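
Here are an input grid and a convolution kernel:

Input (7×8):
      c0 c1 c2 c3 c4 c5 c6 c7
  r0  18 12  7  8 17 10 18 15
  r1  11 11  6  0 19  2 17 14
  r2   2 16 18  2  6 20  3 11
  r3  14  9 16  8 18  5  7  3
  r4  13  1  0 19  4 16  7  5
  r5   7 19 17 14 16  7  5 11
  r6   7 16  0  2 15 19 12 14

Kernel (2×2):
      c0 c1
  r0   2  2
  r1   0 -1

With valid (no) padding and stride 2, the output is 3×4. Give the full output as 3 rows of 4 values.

49 30 52 52
27 32 47 25
9 24 33 13

Output[0,0]: The receptive field on the input at this output position is [18 12 / 11 11]. Elementwise product with the kernel and sum: 18·2 + 12·2 + 11·-1.
Output[0,1]: The receptive field on the input at this output position is [7 8 / 6 0]. Elementwise product with the kernel and sum: 7·2 + 8·2 + 0·-1.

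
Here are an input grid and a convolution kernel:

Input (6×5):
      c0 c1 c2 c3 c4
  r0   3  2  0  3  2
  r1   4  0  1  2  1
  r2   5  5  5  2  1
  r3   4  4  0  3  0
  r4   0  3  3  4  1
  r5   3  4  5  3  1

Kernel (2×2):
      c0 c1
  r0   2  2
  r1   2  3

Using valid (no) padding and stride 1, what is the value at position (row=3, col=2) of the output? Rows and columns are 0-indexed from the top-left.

24

The receptive field on the input at this output position is [0 3 / 3 4]. Elementwise product with the kernel and sum: 0·2 + 3·2 + 3·2 + 4·3.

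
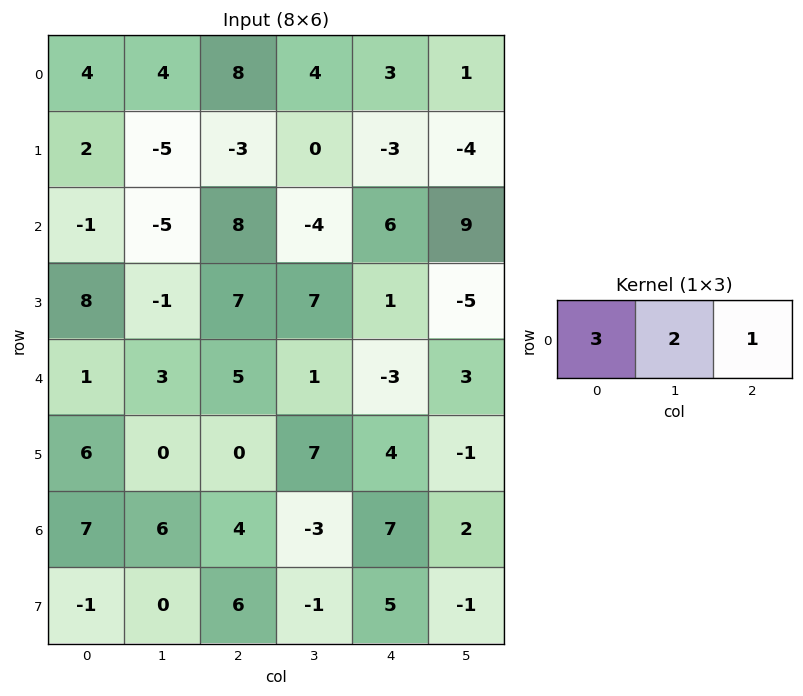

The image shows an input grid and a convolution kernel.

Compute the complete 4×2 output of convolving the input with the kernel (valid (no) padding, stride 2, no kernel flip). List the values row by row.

28 35
-5 22
14 14
37 13

Output[0,0]: The receptive field on the input at this output position is [4 4 8]. Elementwise product with the kernel and sum: 4·3 + 4·2 + 8·1.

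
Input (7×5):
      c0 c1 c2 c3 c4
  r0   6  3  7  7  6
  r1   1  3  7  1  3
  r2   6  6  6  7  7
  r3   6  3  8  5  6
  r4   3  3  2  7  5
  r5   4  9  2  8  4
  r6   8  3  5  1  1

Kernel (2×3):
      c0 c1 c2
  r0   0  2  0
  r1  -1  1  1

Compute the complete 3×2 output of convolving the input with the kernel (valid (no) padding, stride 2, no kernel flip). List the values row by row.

15 11
17 17
13 24

Output[0,0]: The receptive field on the input at this output position is [6 3 7 / 1 3 7]. Elementwise product with the kernel and sum: 3·2 + 1·-1 + 3·1 + 7·1.
Output[0,1]: The receptive field on the input at this output position is [7 7 6 / 7 1 3]. Elementwise product with the kernel and sum: 7·2 + 7·-1 + 1·1 + 3·1.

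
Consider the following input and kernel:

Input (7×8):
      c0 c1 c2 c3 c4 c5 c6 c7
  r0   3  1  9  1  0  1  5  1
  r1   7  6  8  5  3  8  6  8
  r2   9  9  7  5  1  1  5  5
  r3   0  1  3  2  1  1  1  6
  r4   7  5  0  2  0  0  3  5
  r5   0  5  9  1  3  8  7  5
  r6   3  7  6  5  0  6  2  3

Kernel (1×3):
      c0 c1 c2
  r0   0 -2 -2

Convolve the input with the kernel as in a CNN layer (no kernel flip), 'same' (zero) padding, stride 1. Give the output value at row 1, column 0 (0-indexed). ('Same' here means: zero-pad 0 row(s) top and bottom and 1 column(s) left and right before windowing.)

The receptive field on the zero-padded input at this output position is [0 7 6]. Elementwise product with the kernel and sum: 7·-2 + 6·-2.

-26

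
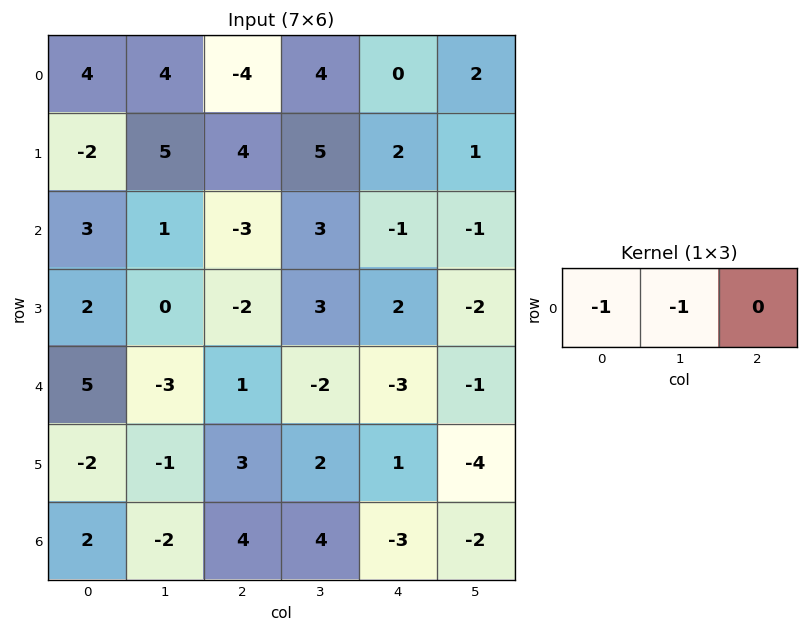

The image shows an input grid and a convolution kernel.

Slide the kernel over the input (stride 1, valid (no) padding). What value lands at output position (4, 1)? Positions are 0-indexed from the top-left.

2

The receptive field on the input at this output position is [-3 1 -2]. Elementwise product with the kernel and sum: -3·-1 + 1·-1.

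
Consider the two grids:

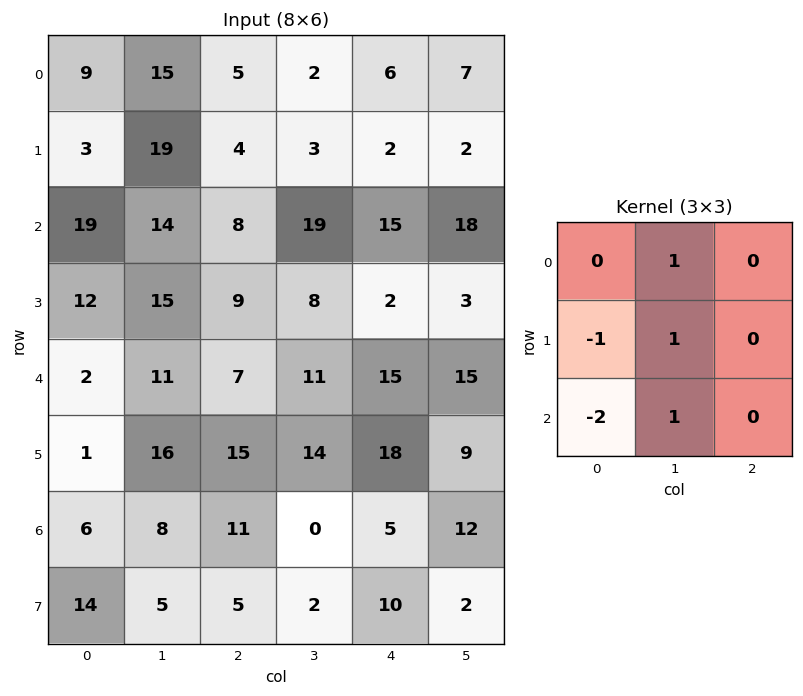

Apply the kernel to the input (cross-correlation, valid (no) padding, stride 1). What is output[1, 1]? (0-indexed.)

-23

The receptive field on the input at this output position is [19 4 3 / 14 8 19 / 15 9 8]. Elementwise product with the kernel and sum: 4·1 + 14·-1 + 8·1 + 15·-2 + 9·1.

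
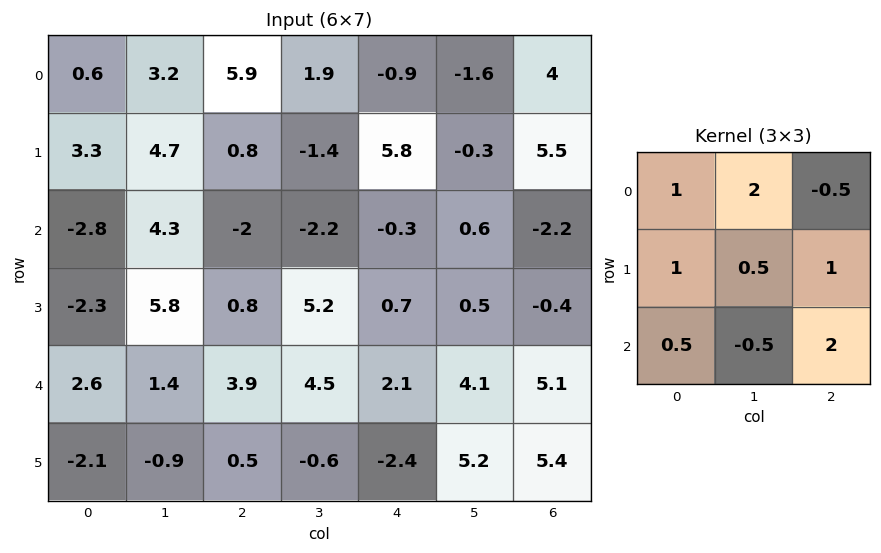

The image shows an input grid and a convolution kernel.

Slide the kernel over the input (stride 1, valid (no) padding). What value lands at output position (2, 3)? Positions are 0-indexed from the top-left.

12.35

The receptive field on the input at this output position is [-2.2 -0.3 0.6 / 5.2 0.7 0.5 / 4.5 2.1 4.1]. Elementwise product with the kernel and sum: -2.2·1 + -0.3·2 + 0.6·-0.5 + 5.2·1 + 0.7·0.5 + 0.5·1 + 4.5·0.5 + 2.1·-0.5 + 4.1·2.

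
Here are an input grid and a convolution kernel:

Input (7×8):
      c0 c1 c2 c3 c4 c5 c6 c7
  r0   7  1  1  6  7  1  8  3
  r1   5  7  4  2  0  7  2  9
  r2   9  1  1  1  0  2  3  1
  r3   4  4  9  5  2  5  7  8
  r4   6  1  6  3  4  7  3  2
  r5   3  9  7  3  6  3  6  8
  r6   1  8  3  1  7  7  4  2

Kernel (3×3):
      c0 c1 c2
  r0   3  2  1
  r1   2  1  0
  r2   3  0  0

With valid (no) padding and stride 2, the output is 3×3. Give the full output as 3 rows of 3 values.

68 35 38
60 46 28
44 54 65

Output[0,0]: The receptive field on the input at this output position is [7 1 1 / 5 7 4 / 9 1 1]. Elementwise product with the kernel and sum: 7·3 + 1·2 + 1·1 + 5·2 + 7·1 + 9·3.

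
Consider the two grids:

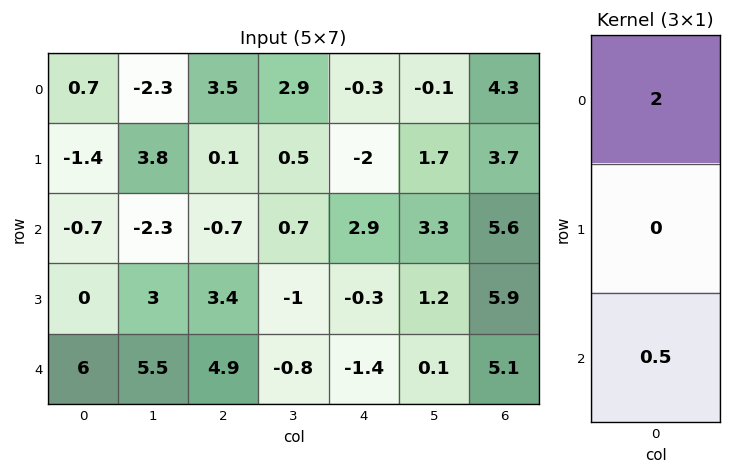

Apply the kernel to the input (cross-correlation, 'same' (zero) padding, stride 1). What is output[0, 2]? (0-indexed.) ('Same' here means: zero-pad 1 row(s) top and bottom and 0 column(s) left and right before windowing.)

0.05

The receptive field on the zero-padded input at this output position is [0 / 3.5 / 0.1]. Elementwise product with the kernel and sum: 0·2 + 0.1·0.5.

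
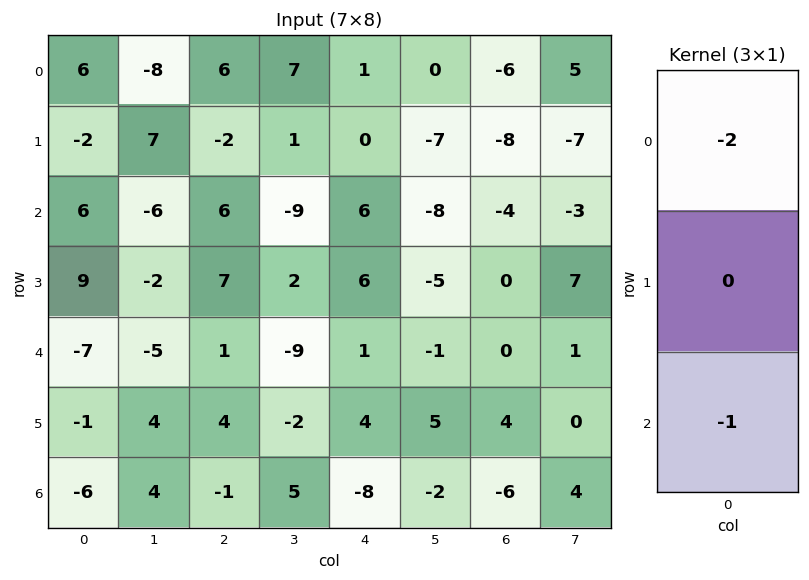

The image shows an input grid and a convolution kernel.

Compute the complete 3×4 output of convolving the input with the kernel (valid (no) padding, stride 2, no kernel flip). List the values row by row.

-18 -18 -8 16
-5 -13 -13 8
20 -1 6 6

Output[0,0]: The receptive field on the input at this output position is [6 / -2 / 6]. Elementwise product with the kernel and sum: 6·-2 + 6·-1.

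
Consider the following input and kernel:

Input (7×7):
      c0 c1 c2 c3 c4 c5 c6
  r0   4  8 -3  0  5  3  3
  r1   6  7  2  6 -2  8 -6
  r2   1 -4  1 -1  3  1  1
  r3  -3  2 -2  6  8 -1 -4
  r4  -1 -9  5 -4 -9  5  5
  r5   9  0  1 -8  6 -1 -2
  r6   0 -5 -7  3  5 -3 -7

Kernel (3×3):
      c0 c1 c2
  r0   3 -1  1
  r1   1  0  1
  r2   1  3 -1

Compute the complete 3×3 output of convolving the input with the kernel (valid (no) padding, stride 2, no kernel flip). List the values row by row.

Output[0,0]: The receptive field on the input at this output position is [4 8 -3 / 6 7 2 / 1 -4 1]. Elementwise product with the kernel and sum: 4·3 + 8·-1 + -3·1 + 6·1 + 2·1 + 1·1 + -4·3 + 1·-1.

-3 -9 12
-30 15 14
13 14 -20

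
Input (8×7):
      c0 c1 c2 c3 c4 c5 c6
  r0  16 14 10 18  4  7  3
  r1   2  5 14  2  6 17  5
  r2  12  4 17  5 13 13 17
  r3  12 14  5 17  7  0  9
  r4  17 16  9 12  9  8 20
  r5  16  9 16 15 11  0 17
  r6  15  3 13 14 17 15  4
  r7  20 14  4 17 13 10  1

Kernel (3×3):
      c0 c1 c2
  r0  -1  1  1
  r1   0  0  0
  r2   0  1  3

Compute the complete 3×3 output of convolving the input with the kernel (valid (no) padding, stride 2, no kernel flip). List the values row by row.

63 56 70
52 40 85
50 77 46

Output[0,0]: The receptive field on the input at this output position is [16 14 10 / 2 5 14 / 12 4 17]. Elementwise product with the kernel and sum: 16·-1 + 14·1 + 10·1 + 4·1 + 17·3.
Output[0,1]: The receptive field on the input at this output position is [10 18 4 / 14 2 6 / 17 5 13]. Elementwise product with the kernel and sum: 10·-1 + 18·1 + 4·1 + 5·1 + 13·3.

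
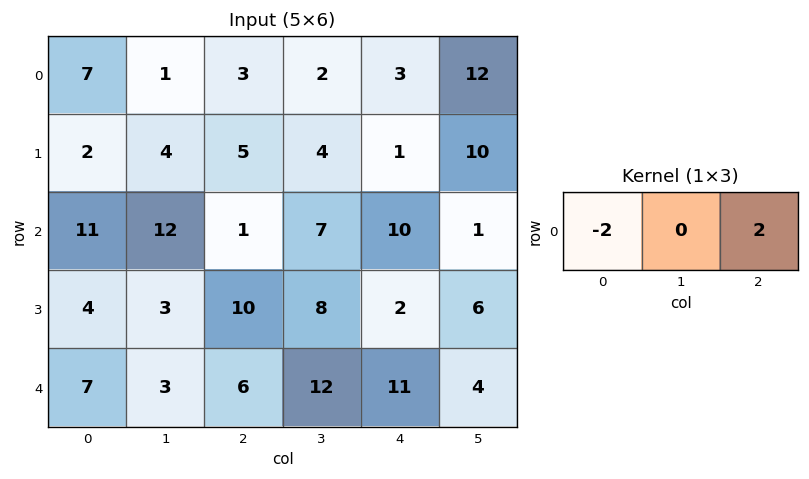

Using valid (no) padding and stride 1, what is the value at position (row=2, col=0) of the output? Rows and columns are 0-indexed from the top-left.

The receptive field on the input at this output position is [11 12 1]. Elementwise product with the kernel and sum: 11·-2 + 1·2.

-20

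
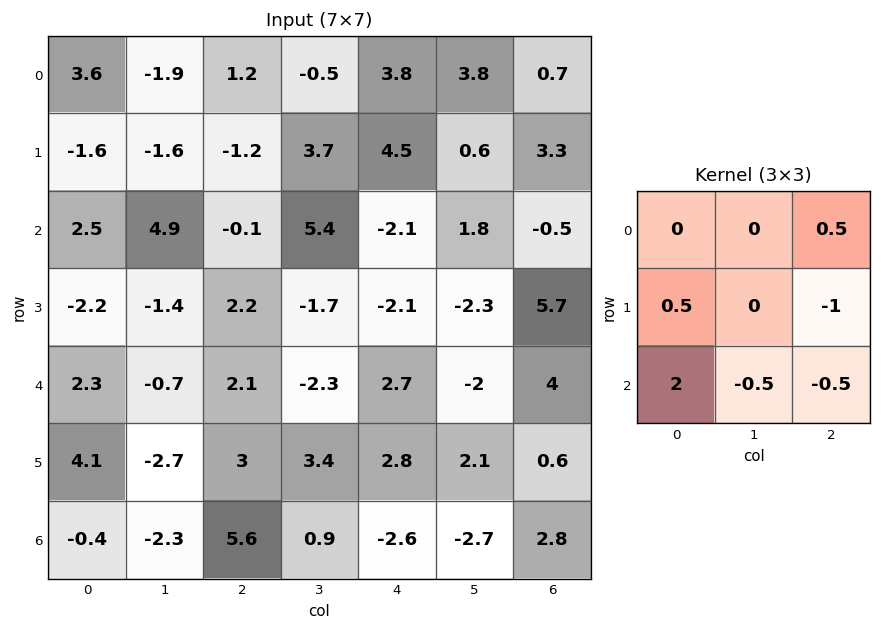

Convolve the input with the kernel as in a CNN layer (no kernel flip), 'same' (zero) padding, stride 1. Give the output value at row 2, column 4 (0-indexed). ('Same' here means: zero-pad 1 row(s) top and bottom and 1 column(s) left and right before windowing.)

0

The receptive field on the zero-padded input at this output position is [3.7 4.5 0.6 / 5.4 -2.1 1.8 / -1.7 -2.1 -2.3]. Elementwise product with the kernel and sum: 0.6·0.5 + 5.4·0.5 + 1.8·-1 + -1.7·2 + -2.1·-0.5 + -2.3·-0.5.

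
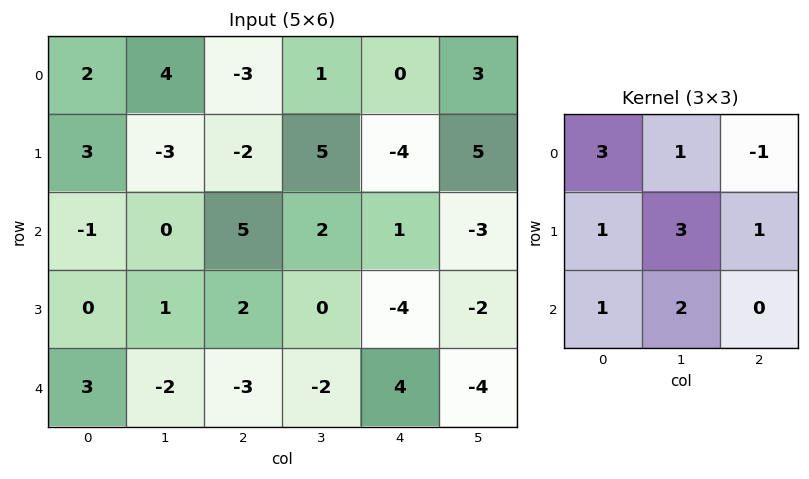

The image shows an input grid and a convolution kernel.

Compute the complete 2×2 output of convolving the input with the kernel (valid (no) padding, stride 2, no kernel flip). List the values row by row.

Output[0,0]: The receptive field on the input at this output position is [2 4 -3 / 3 -3 -2 / -1 0 5]. Elementwise product with the kernel and sum: 2·3 + 4·1 + -3·-1 + 3·1 + -3·3 + -2·1 + -1·1 + 0·2.

4 10
-4 7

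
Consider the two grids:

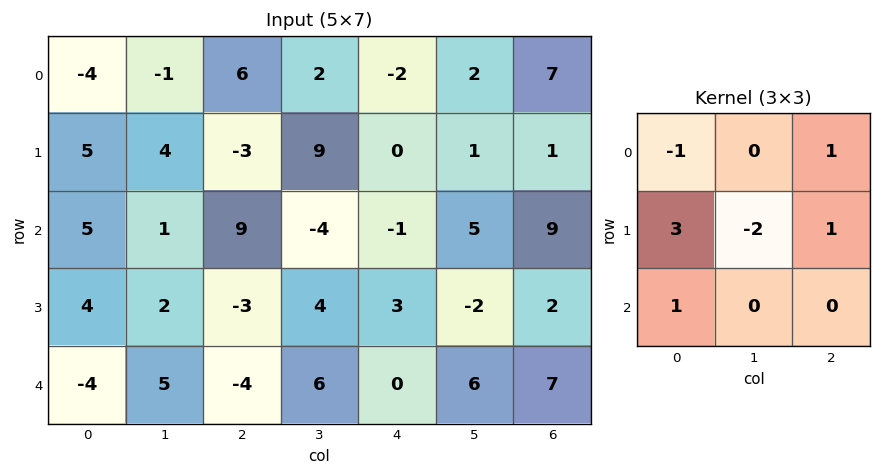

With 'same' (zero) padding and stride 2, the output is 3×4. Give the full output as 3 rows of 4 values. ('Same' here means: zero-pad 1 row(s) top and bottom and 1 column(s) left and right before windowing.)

7 -9 21 -7
-5 -12 -9 -6
15 31 18 6

Output[0,0]: The receptive field on the zero-padded input at this output position is [0 0 0 / 0 -4 -1 / 0 5 4]. Elementwise product with the kernel and sum: 0·-1 + 0·1 + 0·3 + -4·-2 + -1·1 + 0·1.
Output[0,1]: The receptive field on the zero-padded input at this output position is [0 0 0 / -1 6 2 / 4 -3 9]. Elementwise product with the kernel and sum: 0·-1 + 0·1 + -1·3 + 6·-2 + 2·1 + 4·1.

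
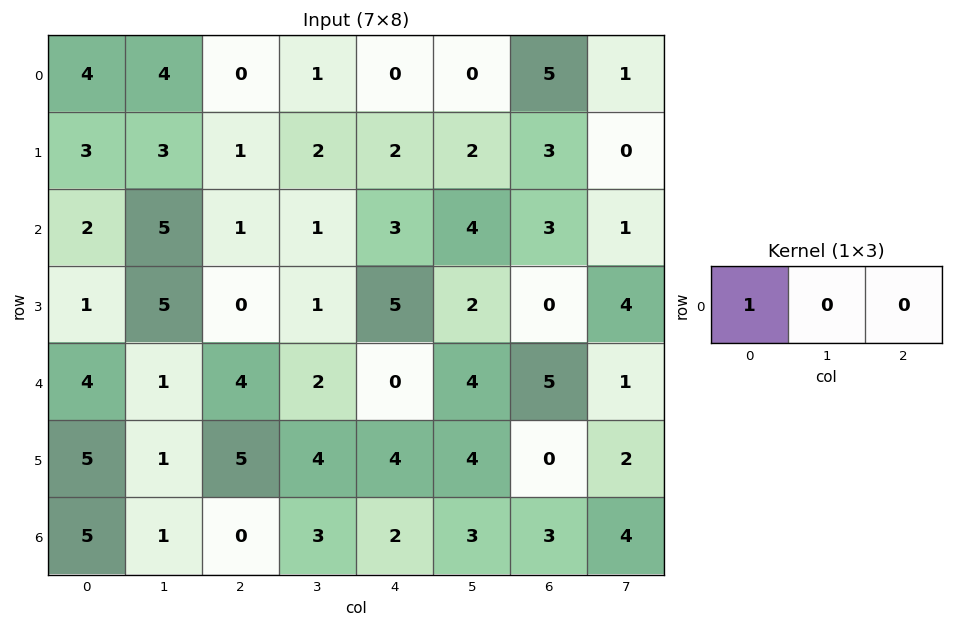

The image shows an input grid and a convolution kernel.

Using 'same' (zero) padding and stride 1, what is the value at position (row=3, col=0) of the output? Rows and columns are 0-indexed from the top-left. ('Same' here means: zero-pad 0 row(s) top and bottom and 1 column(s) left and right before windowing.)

The receptive field on the zero-padded input at this output position is [0 1 5]. Elementwise product with the kernel and sum: 0·1.

0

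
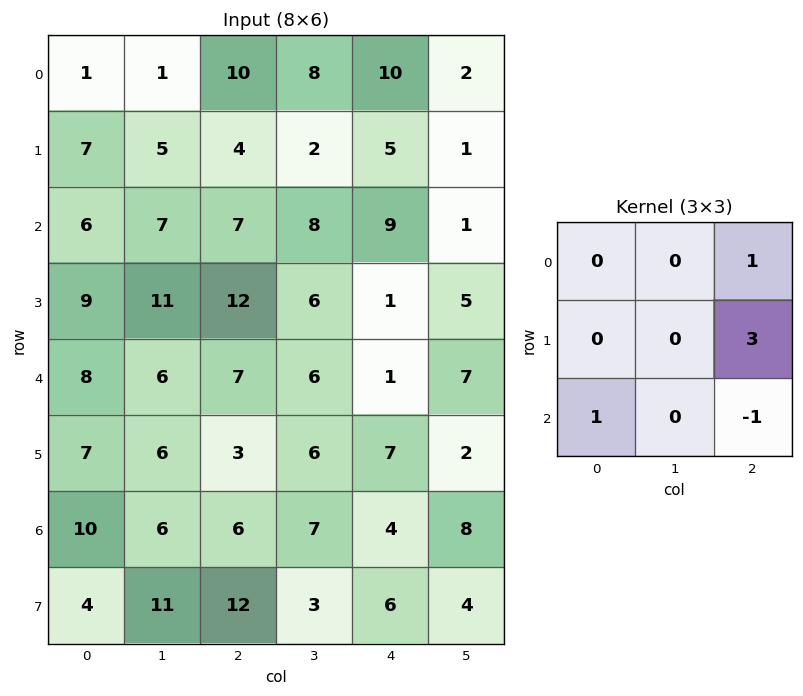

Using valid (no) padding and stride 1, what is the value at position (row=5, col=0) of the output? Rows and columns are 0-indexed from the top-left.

The receptive field on the input at this output position is [7 6 3 / 10 6 6 / 4 11 12]. Elementwise product with the kernel and sum: 3·1 + 6·3 + 4·1 + 12·-1.

13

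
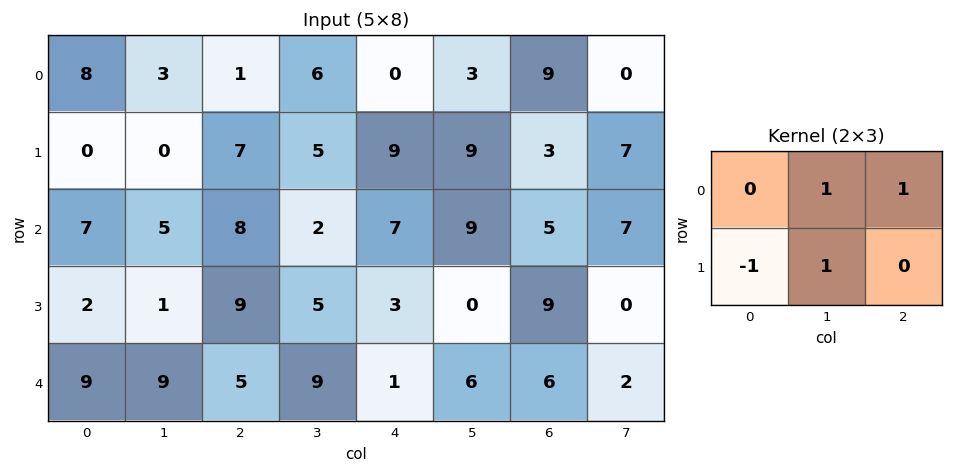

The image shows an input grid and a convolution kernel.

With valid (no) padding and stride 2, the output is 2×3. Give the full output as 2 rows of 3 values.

4 4 12
12 5 11

Output[0,0]: The receptive field on the input at this output position is [8 3 1 / 0 0 7]. Elementwise product with the kernel and sum: 3·1 + 1·1 + 0·-1 + 0·1.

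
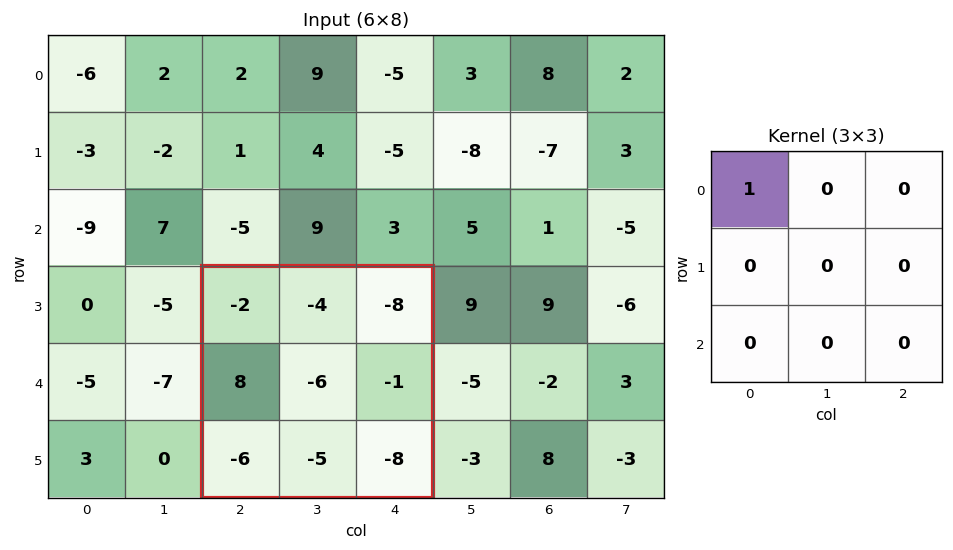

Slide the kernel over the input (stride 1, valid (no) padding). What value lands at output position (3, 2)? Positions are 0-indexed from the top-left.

The receptive field on the input at this output position is [-2 -4 -8 / 8 -6 -1 / -6 -5 -8]. Elementwise product with the kernel and sum: -2·1.

-2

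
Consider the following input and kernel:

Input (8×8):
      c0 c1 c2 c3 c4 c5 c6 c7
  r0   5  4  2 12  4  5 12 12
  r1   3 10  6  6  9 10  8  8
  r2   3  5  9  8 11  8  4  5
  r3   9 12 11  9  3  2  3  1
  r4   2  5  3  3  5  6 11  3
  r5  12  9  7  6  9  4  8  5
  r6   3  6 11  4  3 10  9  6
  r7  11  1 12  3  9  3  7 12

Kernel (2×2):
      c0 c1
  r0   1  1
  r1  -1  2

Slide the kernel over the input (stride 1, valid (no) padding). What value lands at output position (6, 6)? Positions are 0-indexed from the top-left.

The receptive field on the input at this output position is [9 6 / 7 12]. Elementwise product with the kernel and sum: 9·1 + 6·1 + 7·-1 + 12·2.

32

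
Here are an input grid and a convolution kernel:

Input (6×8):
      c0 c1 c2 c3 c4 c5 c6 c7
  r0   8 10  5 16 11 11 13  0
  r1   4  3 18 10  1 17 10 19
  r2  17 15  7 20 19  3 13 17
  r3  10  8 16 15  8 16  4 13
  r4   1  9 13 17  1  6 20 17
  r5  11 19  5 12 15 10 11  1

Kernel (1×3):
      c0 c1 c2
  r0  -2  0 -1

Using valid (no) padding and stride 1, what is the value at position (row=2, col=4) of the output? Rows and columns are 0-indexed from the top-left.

-51

The receptive field on the input at this output position is [19 3 13]. Elementwise product with the kernel and sum: 19·-2 + 13·-1.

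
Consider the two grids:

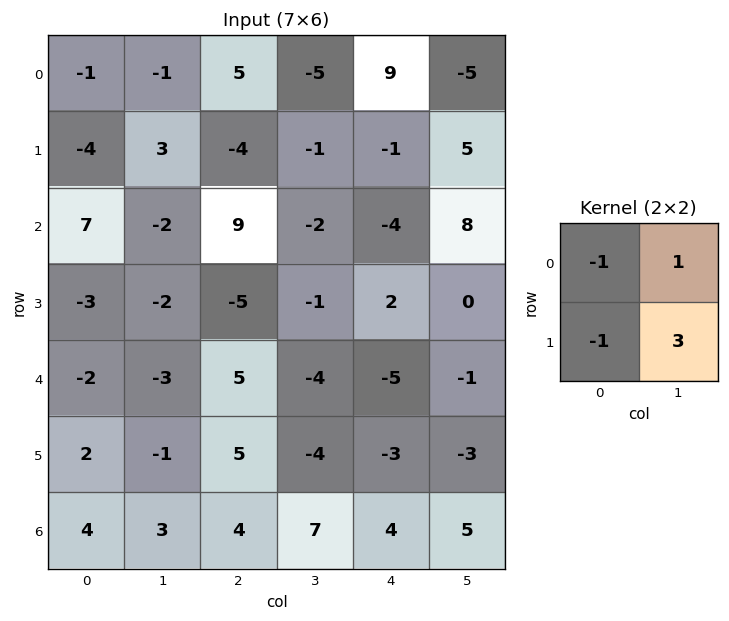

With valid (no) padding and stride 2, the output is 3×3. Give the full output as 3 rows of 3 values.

13 -9 2
-12 -9 10
-6 -26 -2

Output[0,0]: The receptive field on the input at this output position is [-1 -1 / -4 3]. Elementwise product with the kernel and sum: -1·-1 + -1·1 + -4·-1 + 3·3.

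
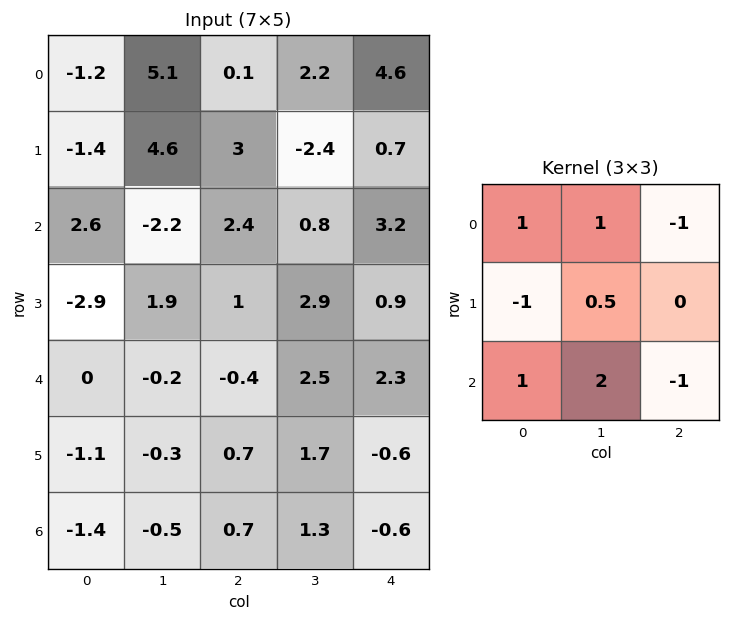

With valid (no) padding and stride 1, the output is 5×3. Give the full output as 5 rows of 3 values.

3.3 1.7 -5.7
-3.6 14.4 3.8
1.85 -5.5 2.75
-4.5 -0.6 9.35
-1.95 -2.85 3.85

Output[0,0]: The receptive field on the input at this output position is [-1.2 5.1 0.1 / -1.4 4.6 3 / 2.6 -2.2 2.4]. Elementwise product with the kernel and sum: -1.2·1 + 5.1·1 + 0.1·-1 + -1.4·-1 + 4.6·0.5 + 2.6·1 + -2.2·2 + 2.4·-1.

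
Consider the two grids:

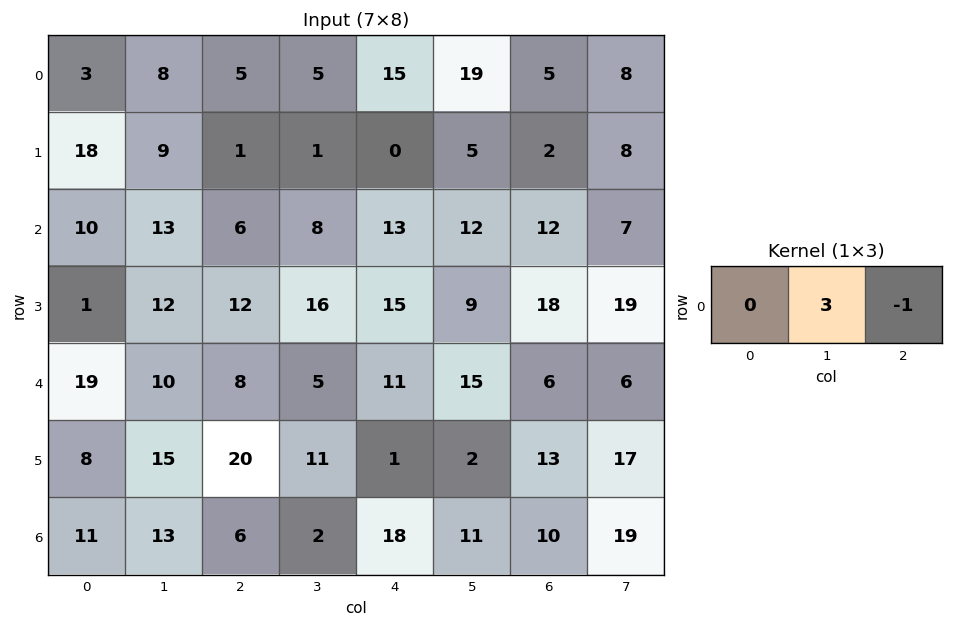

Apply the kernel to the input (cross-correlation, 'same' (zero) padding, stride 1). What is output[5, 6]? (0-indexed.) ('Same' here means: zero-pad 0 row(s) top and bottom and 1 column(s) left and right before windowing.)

22

The receptive field on the zero-padded input at this output position is [2 13 17]. Elementwise product with the kernel and sum: 13·3 + 17·-1.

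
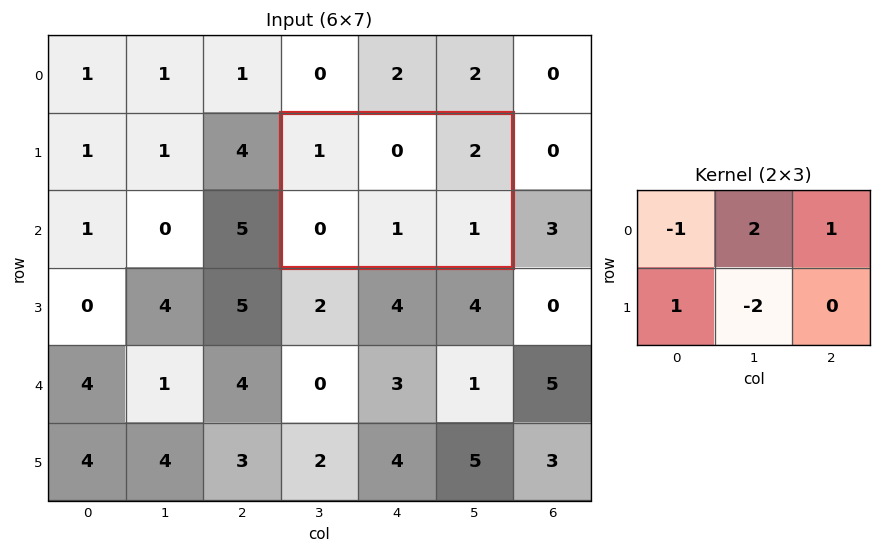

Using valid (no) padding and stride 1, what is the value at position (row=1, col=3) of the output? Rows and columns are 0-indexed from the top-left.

The receptive field on the input at this output position is [1 0 2 / 0 1 1]. Elementwise product with the kernel and sum: 1·-1 + 0·2 + 2·1 + 0·1 + 1·-2.

-1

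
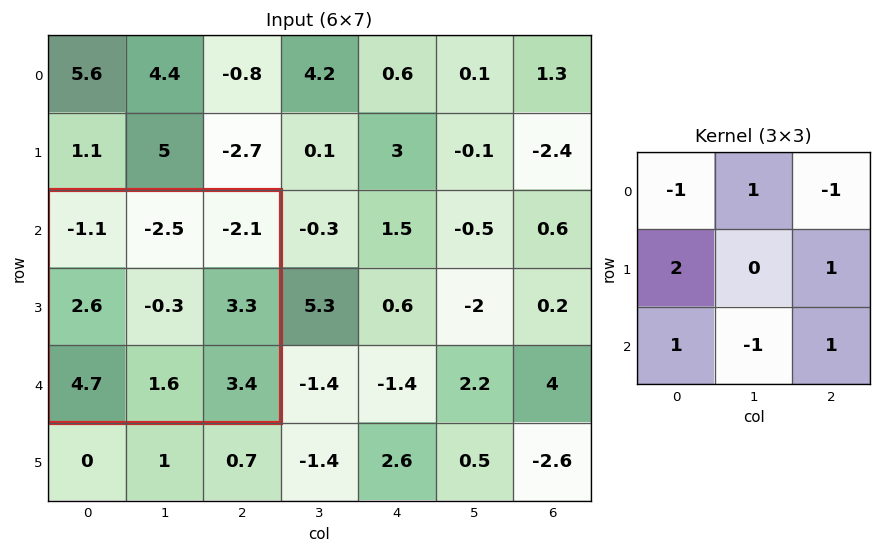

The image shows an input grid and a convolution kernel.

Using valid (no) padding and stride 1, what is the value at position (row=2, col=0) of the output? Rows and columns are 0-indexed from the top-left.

The receptive field on the input at this output position is [-1.1 -2.5 -2.1 / 2.6 -0.3 3.3 / 4.7 1.6 3.4]. Elementwise product with the kernel and sum: -1.1·-1 + -2.5·1 + -2.1·-1 + 2.6·2 + 3.3·1 + 4.7·1 + 1.6·-1 + 3.4·1.

15.7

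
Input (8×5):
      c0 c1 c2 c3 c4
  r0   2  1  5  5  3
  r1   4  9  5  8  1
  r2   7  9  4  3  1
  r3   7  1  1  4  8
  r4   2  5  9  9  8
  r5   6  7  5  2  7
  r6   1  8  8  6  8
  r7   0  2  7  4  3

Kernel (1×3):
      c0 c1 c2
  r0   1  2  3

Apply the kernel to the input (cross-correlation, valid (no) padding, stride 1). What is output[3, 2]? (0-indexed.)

The receptive field on the input at this output position is [1 4 8]. Elementwise product with the kernel and sum: 1·1 + 4·2 + 8·3.

33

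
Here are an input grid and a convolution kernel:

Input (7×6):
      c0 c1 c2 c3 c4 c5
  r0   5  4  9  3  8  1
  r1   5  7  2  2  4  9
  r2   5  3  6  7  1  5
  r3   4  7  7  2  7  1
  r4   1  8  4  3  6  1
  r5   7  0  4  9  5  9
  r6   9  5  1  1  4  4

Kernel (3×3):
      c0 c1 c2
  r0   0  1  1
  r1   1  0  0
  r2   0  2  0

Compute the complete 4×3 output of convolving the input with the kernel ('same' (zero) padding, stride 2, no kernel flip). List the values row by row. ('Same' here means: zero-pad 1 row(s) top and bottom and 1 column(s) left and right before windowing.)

Output[0,0]: The receptive field on the zero-padded input at this output position is [0 0 0 / 0 5 4 / 0 5 7]. Elementwise product with the kernel and sum: 0·1 + 0·1 + 0·1 + 5·2.
Output[0,1]: The receptive field on the zero-padded input at this output position is [0 0 0 / 4 9 3 / 7 2 2]. Elementwise product with the kernel and sum: 0·1 + 0·1 + 4·1 + 2·2.

10 8 11
20 21 34
25 25 21
7 18 15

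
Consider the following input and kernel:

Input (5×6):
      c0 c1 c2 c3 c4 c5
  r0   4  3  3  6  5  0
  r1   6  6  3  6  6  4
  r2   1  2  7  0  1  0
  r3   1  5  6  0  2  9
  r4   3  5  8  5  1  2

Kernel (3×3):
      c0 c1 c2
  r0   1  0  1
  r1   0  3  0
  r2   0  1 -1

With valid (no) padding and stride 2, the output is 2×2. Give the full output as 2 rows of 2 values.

20 25
20 12

Output[0,0]: The receptive field on the input at this output position is [4 3 3 / 6 6 3 / 1 2 7]. Elementwise product with the kernel and sum: 4·1 + 3·1 + 6·3 + 2·1 + 7·-1.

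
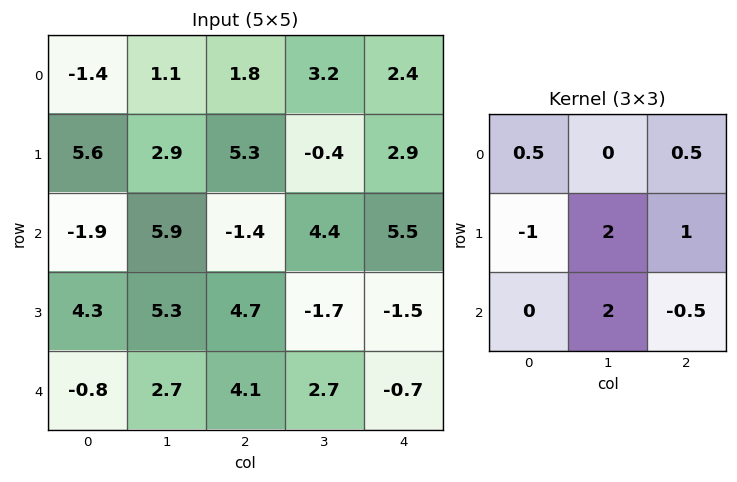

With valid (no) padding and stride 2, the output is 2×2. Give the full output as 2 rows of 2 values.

18.2 4.95
12.7 -1.8

Output[0,0]: The receptive field on the input at this output position is [-1.4 1.1 1.8 / 5.6 2.9 5.3 / -1.9 5.9 -1.4]. Elementwise product with the kernel and sum: -1.4·0.5 + 1.8·0.5 + 5.6·-1 + 2.9·2 + 5.3·1 + 5.9·2 + -1.4·-0.5.
Output[0,1]: The receptive field on the input at this output position is [1.8 3.2 2.4 / 5.3 -0.4 2.9 / -1.4 4.4 5.5]. Elementwise product with the kernel and sum: 1.8·0.5 + 2.4·0.5 + 5.3·-1 + -0.4·2 + 2.9·1 + 4.4·2 + 5.5·-0.5.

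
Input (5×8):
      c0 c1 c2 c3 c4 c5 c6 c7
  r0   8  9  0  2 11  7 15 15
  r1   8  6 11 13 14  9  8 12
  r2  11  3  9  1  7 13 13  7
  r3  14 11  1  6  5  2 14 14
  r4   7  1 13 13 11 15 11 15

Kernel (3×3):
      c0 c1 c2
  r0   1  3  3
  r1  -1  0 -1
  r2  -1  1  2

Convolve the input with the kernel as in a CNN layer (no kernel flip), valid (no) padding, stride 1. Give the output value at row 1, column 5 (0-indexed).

89

The receptive field on the input at this output position is [9 8 12 / 13 13 7 / 2 14 14]. Elementwise product with the kernel and sum: 9·1 + 8·3 + 12·3 + 13·-1 + 7·-1 + 2·-1 + 14·1 + 14·2.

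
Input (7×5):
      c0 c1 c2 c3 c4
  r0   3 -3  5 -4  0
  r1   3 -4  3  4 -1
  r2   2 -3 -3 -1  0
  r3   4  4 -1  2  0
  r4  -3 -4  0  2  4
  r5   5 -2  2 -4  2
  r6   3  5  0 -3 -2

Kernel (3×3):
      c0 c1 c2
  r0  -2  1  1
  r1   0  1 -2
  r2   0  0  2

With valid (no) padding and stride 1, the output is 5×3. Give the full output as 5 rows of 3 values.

Output[0,0]: The receptive field on the input at this output position is [3 -3 5 / 3 -4 3 / 2 -3 -3]. Elementwise product with the kernel and sum: 3·-2 + -3·1 + 5·1 + -4·1 + 3·-2 + -3·2.

-20 0 -8
-6 18 -4
-4 1 15
-5 -19 2
-4 14 -6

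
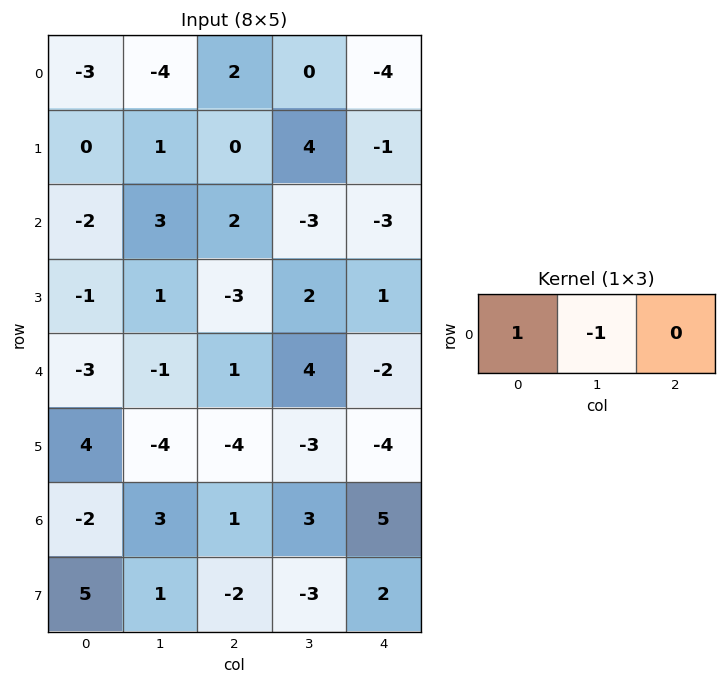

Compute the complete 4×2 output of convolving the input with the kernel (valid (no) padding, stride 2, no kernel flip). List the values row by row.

1 2
-5 5
-2 -3
-5 -2

Output[0,0]: The receptive field on the input at this output position is [-3 -4 2]. Elementwise product with the kernel and sum: -3·1 + -4·-1.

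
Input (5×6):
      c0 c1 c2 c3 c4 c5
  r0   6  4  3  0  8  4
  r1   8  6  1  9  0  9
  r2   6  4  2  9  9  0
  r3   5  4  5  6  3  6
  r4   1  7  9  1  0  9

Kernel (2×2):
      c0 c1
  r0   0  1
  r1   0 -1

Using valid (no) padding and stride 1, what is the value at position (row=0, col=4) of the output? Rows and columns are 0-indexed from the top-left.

The receptive field on the input at this output position is [8 4 / 0 9]. Elementwise product with the kernel and sum: 4·1 + 9·-1.

-5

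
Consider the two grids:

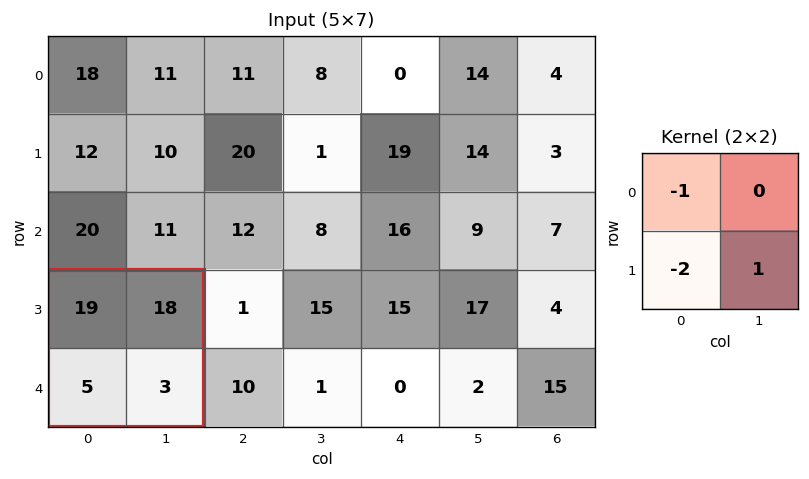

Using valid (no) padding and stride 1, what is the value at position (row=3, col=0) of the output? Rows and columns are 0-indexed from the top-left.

The receptive field on the input at this output position is [19 18 / 5 3]. Elementwise product with the kernel and sum: 19·-1 + 5·-2 + 3·1.

-26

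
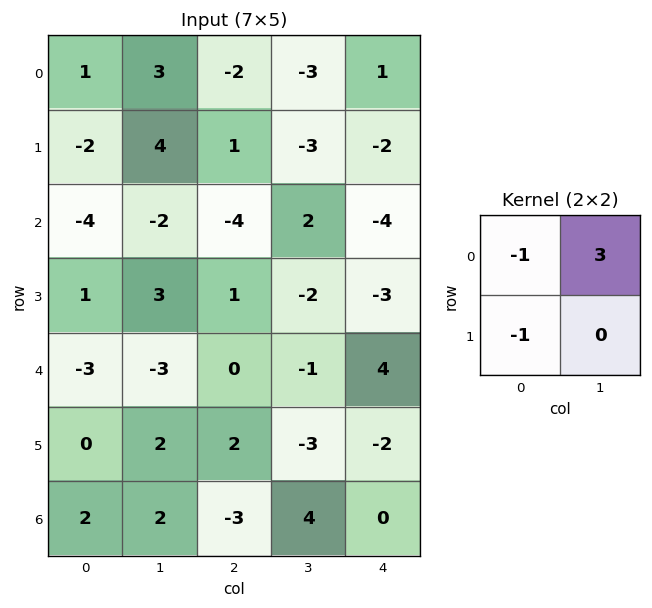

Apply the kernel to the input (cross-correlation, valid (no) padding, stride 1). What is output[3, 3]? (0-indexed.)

The receptive field on the input at this output position is [-2 -3 / -1 4]. Elementwise product with the kernel and sum: -2·-1 + -3·3 + -1·-1.

-6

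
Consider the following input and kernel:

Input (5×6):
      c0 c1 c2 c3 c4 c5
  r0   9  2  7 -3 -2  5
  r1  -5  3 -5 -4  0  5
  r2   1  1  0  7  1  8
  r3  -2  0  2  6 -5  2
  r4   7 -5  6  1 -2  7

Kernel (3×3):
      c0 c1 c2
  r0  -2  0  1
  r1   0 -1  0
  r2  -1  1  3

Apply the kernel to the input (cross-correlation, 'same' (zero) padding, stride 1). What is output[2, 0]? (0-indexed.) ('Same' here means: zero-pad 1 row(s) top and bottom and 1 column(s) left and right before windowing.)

The receptive field on the zero-padded input at this output position is [0 -5 3 / 0 1 1 / 0 -2 0]. Elementwise product with the kernel and sum: 0·-2 + 3·1 + 1·-1 + 0·-1 + -2·1 + 0·3.

0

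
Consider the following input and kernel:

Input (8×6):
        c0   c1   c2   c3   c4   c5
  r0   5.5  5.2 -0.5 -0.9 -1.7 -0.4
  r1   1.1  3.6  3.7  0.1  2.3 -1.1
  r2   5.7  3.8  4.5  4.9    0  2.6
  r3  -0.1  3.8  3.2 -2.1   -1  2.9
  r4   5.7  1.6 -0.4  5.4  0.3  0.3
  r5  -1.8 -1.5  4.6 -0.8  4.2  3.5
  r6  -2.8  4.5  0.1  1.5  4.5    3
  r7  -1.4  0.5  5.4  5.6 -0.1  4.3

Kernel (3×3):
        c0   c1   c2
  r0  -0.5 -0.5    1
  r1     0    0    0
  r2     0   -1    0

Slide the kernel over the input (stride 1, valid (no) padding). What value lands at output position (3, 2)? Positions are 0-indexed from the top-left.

The receptive field on the input at this output position is [3.2 -2.1 -1 / -0.4 5.4 0.3 / 4.6 -0.8 4.2]. Elementwise product with the kernel and sum: 3.2·-0.5 + -2.1·-0.5 + -1·1 + -0.8·-1.

-0.75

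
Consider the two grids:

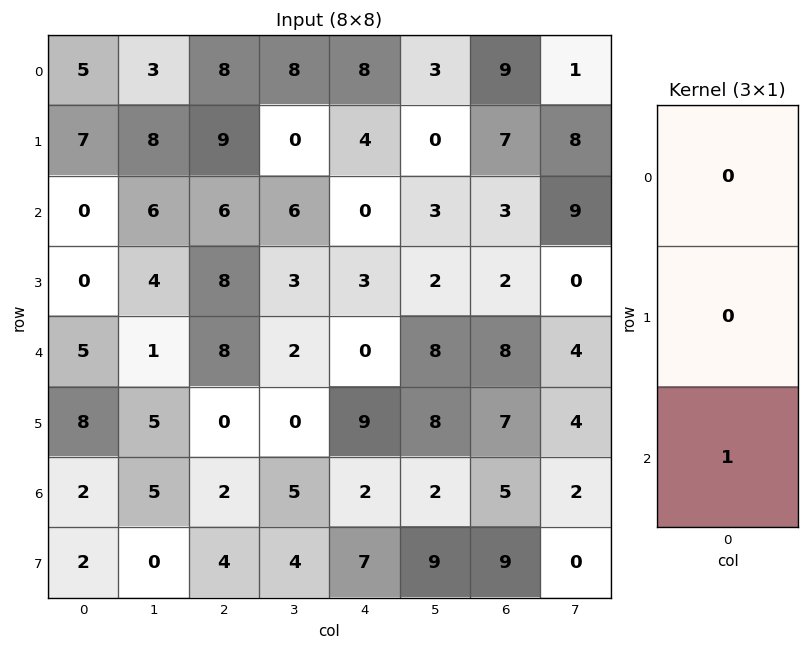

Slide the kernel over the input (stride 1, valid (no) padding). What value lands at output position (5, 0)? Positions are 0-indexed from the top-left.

The receptive field on the input at this output position is [8 / 2 / 2]. Elementwise product with the kernel and sum: 2·1.

2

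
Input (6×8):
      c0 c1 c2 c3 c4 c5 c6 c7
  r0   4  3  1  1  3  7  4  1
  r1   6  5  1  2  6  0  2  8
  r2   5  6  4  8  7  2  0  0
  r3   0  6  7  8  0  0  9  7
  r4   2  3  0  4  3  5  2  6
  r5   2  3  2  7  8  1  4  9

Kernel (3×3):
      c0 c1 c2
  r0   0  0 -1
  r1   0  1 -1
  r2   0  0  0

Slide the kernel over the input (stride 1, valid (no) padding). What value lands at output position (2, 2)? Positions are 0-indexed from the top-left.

1

The receptive field on the input at this output position is [4 8 7 / 7 8 0 / 0 4 3]. Elementwise product with the kernel and sum: 7·-1 + 8·1 + 0·-1.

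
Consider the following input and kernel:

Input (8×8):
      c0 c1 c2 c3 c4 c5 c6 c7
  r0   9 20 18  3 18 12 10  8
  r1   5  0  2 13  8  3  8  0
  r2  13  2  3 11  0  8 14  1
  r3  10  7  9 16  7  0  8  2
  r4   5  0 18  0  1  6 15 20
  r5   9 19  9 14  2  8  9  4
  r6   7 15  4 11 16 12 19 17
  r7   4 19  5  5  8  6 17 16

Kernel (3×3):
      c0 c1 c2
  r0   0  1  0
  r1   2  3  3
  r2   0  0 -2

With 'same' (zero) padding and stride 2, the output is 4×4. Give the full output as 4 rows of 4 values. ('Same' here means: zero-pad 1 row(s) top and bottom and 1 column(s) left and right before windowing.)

Output[0,0]: The receptive field on the zero-padded input at this output position is [0 0 0 / 0 9 20 / 0 5 0]. Elementwise product with the kernel and sum: 0·1 + 0·2 + 9·3 + 20·3 + 0·-2.
Output[0,1]: The receptive field on the zero-padded input at this output position is [0 0 0 / 20 18 3 / 0 2 13]. Elementwise product with the kernel and sum: 0·1 + 20·2 + 18·3 + 3·3 + 13·-2.

87 77 90 78
36 16 54 65
-13 35 12 117
37 74 96 109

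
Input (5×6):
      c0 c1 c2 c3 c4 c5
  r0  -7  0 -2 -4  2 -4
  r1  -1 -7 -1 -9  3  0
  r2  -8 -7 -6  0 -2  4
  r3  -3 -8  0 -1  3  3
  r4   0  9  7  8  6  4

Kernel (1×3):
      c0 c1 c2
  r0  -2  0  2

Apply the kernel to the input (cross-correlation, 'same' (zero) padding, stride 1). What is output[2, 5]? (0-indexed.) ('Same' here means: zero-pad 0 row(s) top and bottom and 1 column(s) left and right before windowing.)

4

The receptive field on the zero-padded input at this output position is [-2 4 0]. Elementwise product with the kernel and sum: -2·-2 + 0·2.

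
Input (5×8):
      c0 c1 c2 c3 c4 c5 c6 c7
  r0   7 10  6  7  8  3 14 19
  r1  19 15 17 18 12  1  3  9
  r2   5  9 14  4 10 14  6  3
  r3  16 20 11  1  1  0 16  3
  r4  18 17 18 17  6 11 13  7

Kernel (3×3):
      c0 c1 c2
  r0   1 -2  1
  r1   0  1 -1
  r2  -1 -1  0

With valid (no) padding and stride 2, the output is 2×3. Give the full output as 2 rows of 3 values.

-23 -12 -10
-25 -19 -45

Output[0,0]: The receptive field on the input at this output position is [7 10 6 / 19 15 17 / 5 9 14]. Elementwise product with the kernel and sum: 7·1 + 10·-2 + 6·1 + 15·1 + 17·-1 + 5·-1 + 9·-1.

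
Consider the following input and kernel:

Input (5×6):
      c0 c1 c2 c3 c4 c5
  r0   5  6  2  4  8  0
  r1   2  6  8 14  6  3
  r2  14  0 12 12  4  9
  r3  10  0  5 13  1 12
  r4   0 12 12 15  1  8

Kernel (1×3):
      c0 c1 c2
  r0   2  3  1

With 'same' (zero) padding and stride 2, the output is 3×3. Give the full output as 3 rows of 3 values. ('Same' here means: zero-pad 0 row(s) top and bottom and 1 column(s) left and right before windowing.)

21 22 32
42 48 45
12 75 41

Output[0,0]: The receptive field on the zero-padded input at this output position is [0 5 6]. Elementwise product with the kernel and sum: 0·2 + 5·3 + 6·1.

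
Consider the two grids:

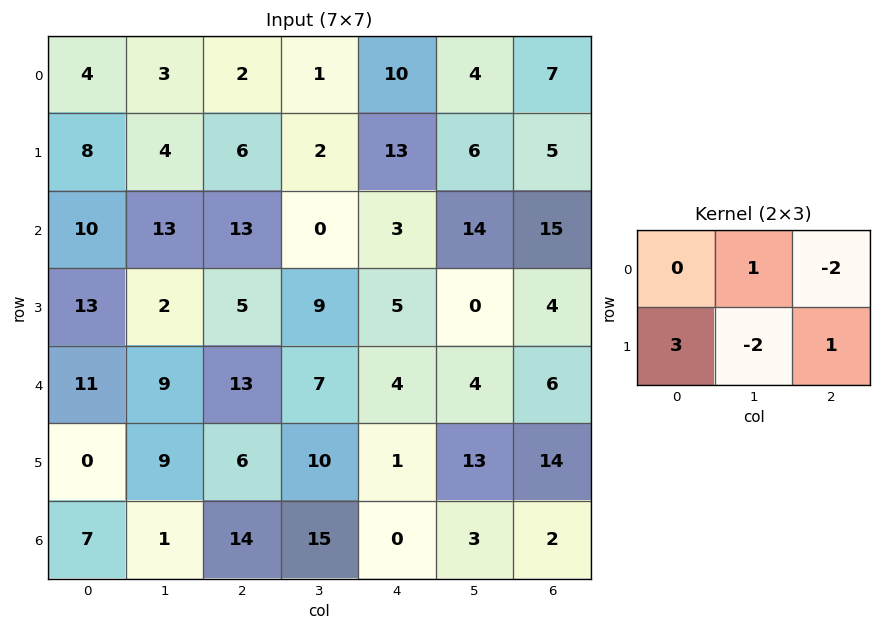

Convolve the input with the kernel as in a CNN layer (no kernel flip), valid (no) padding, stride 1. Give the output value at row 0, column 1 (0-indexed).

2

The receptive field on the input at this output position is [3 2 1 / 4 6 2]. Elementwise product with the kernel and sum: 2·1 + 1·-2 + 4·3 + 6·-2 + 2·1.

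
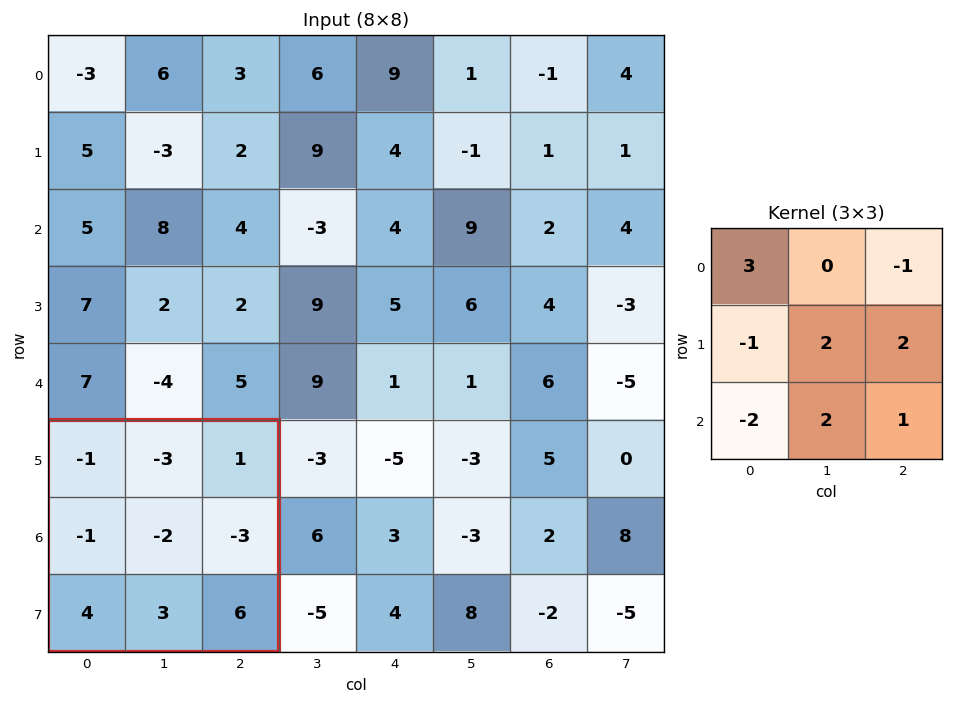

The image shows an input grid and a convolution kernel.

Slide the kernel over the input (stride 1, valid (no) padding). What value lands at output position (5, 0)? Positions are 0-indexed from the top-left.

-9

The receptive field on the input at this output position is [-1 -3 1 / -1 -2 -3 / 4 3 6]. Elementwise product with the kernel and sum: -1·3 + 1·-1 + -1·-1 + -2·2 + -3·2 + 4·-2 + 3·2 + 6·1.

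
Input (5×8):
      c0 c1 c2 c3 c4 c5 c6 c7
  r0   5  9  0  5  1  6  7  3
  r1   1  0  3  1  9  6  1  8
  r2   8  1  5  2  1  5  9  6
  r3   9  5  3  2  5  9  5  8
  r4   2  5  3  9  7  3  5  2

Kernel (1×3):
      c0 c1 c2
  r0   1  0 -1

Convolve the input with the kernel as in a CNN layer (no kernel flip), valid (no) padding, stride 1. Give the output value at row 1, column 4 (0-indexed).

The receptive field on the input at this output position is [9 6 1]. Elementwise product with the kernel and sum: 9·1 + 1·-1.

8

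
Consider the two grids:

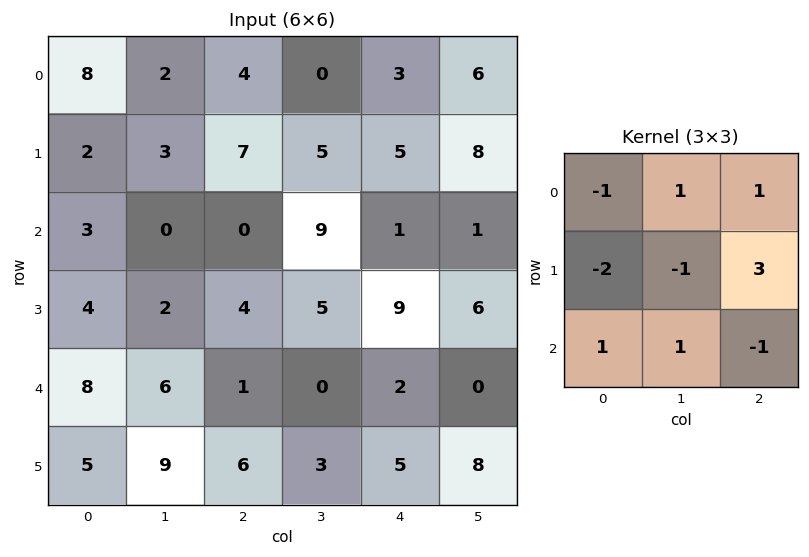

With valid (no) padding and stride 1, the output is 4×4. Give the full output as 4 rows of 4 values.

15 -5 3 27
4 37 -3 0
12 23 23 -6
-9 6 18 8

Output[0,0]: The receptive field on the input at this output position is [8 2 4 / 2 3 7 / 3 0 0]. Elementwise product with the kernel and sum: 8·-1 + 2·1 + 4·1 + 2·-2 + 3·-1 + 7·3 + 3·1 + 0·1 + 0·-1.
Output[0,1]: The receptive field on the input at this output position is [2 4 0 / 3 7 5 / 0 0 9]. Elementwise product with the kernel and sum: 2·-1 + 4·1 + 0·1 + 3·-2 + 7·-1 + 5·3 + 0·1 + 0·1 + 9·-1.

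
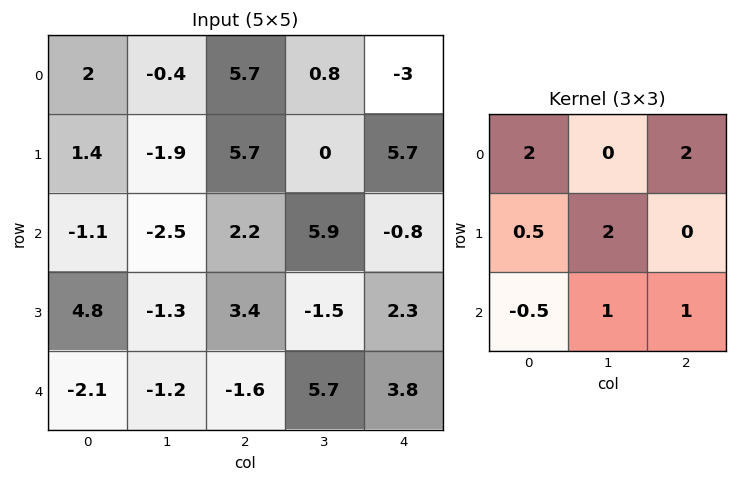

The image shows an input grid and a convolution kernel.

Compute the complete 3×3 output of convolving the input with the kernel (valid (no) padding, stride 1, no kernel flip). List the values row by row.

12.55 20.6 12.25
8.35 1.9 34.8
0.25 17.65 11.8

Output[0,0]: The receptive field on the input at this output position is [2 -0.4 5.7 / 1.4 -1.9 5.7 / -1.1 -2.5 2.2]. Elementwise product with the kernel and sum: 2·2 + 5.7·2 + 1.4·0.5 + -1.9·2 + -1.1·-0.5 + -2.5·1 + 2.2·1.
Output[0,1]: The receptive field on the input at this output position is [-0.4 5.7 0.8 / -1.9 5.7 0 / -2.5 2.2 5.9]. Elementwise product with the kernel and sum: -0.4·2 + 0.8·2 + -1.9·0.5 + 5.7·2 + -2.5·-0.5 + 2.2·1 + 5.9·1.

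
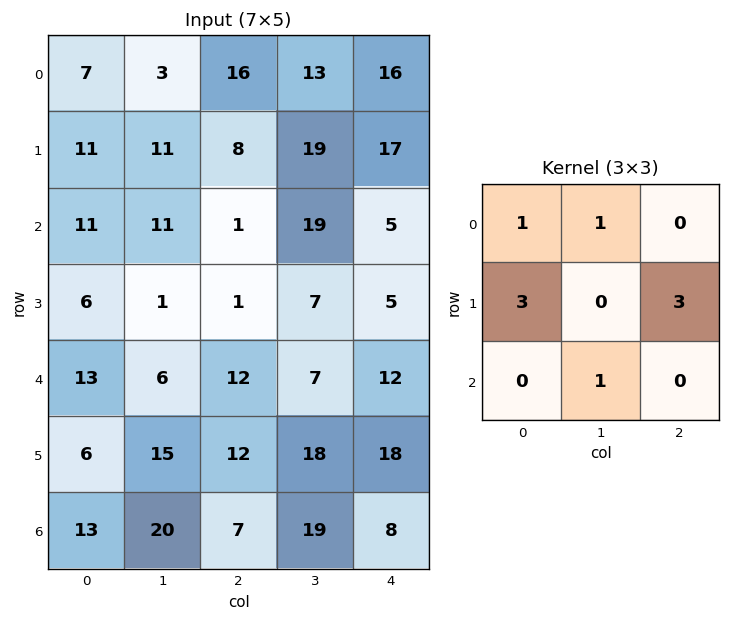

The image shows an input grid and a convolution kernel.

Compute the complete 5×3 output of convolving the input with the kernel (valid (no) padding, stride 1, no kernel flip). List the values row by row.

78 110 123
59 110 52
49 48 45
97 53 98
93 124 128

Output[0,0]: The receptive field on the input at this output position is [7 3 16 / 11 11 8 / 11 11 1]. Elementwise product with the kernel and sum: 7·1 + 3·1 + 11·3 + 8·3 + 11·1.
Output[0,1]: The receptive field on the input at this output position is [3 16 13 / 11 8 19 / 11 1 19]. Elementwise product with the kernel and sum: 3·1 + 16·1 + 11·3 + 19·3 + 1·1.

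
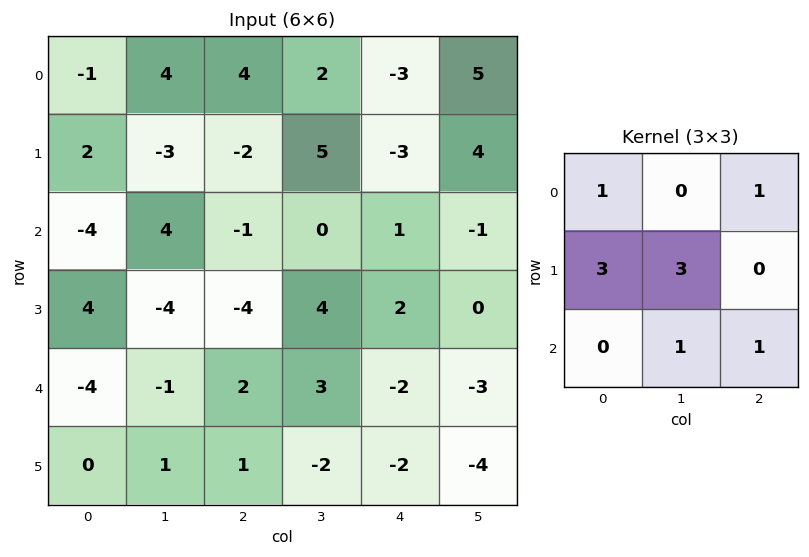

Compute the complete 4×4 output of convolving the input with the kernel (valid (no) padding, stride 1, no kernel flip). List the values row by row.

Output[0,0]: The receptive field on the input at this output position is [-1 4 4 / 2 -3 -2 / -4 4 -1]. Elementwise product with the kernel and sum: -1·1 + 4·1 + 2·3 + -3·3 + 4·1 + -1·1.
Output[0,1]: The receptive field on the input at this output position is [4 4 2 / -3 -2 5 / 4 -1 0]. Elementwise product with the kernel and sum: 4·1 + 2·1 + -3·3 + -2·3 + -1·1 + 0·1.

3 -10 11 13
-8 11 -2 14
-4 -15 1 12
-13 2 9 1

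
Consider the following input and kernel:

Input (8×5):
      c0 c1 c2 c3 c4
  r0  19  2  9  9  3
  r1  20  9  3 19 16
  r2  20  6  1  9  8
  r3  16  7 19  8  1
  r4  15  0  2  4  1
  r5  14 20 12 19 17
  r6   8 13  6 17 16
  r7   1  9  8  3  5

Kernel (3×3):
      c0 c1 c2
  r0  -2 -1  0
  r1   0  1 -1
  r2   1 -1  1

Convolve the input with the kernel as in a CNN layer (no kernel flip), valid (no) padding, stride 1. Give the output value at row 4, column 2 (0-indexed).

The receptive field on the input at this output position is [2 4 1 / 12 19 17 / 6 17 16]. Elementwise product with the kernel and sum: 2·-2 + 4·-1 + 19·1 + 17·-1 + 6·1 + 17·-1 + 16·1.

-1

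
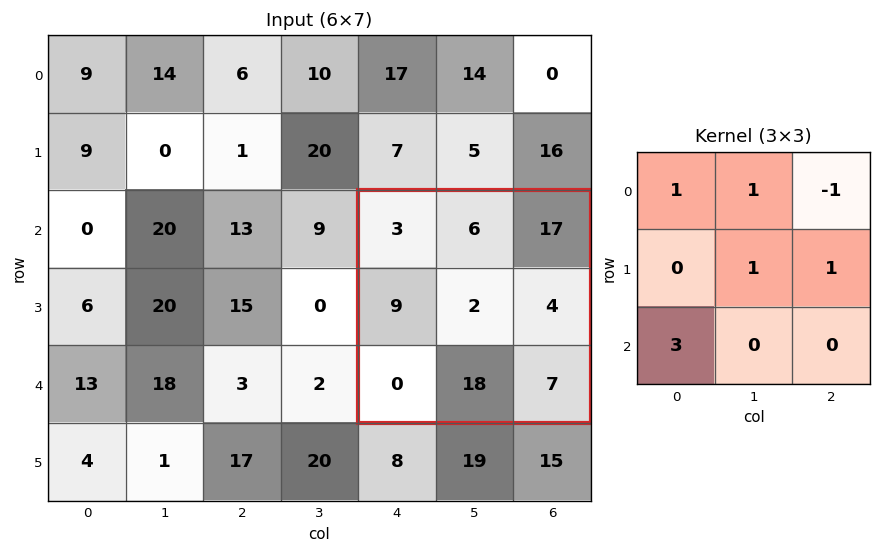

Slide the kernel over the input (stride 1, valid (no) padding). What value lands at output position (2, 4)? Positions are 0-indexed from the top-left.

-2

The receptive field on the input at this output position is [3 6 17 / 9 2 4 / 0 18 7]. Elementwise product with the kernel and sum: 3·1 + 6·1 + 17·-1 + 2·1 + 4·1 + 0·3.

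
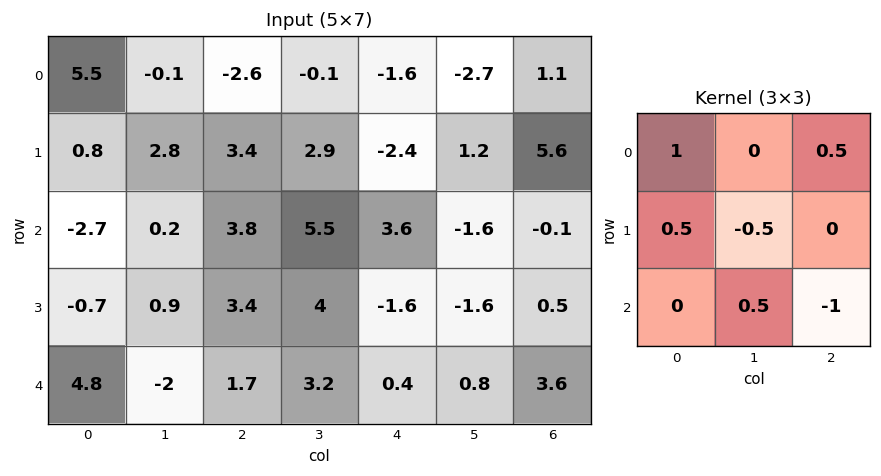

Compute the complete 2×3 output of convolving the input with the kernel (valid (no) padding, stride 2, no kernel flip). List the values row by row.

-0.5 -4 -3.55
-4.3 6.5 0.35

Output[0,0]: The receptive field on the input at this output position is [5.5 -0.1 -2.6 / 0.8 2.8 3.4 / -2.7 0.2 3.8]. Elementwise product with the kernel and sum: 5.5·1 + -2.6·0.5 + 0.8·0.5 + 2.8·-0.5 + 0.2·0.5 + 3.8·-1.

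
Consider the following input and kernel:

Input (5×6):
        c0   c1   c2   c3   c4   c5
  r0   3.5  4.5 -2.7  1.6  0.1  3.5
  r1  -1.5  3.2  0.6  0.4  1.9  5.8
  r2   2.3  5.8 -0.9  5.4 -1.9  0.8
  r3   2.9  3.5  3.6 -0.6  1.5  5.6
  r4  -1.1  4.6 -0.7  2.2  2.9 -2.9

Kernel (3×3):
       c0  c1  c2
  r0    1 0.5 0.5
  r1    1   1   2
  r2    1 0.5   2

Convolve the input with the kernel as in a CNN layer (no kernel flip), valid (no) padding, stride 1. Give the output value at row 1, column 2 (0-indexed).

The receptive field on the input at this output position is [0.6 0.4 1.9 / -0.9 5.4 -1.9 / 3.6 -0.6 1.5]. Elementwise product with the kernel and sum: 0.6·1 + 0.4·0.5 + 1.9·0.5 + -0.9·1 + 5.4·1 + -1.9·2 + 3.6·1 + -0.6·0.5 + 1.5·2.

8.75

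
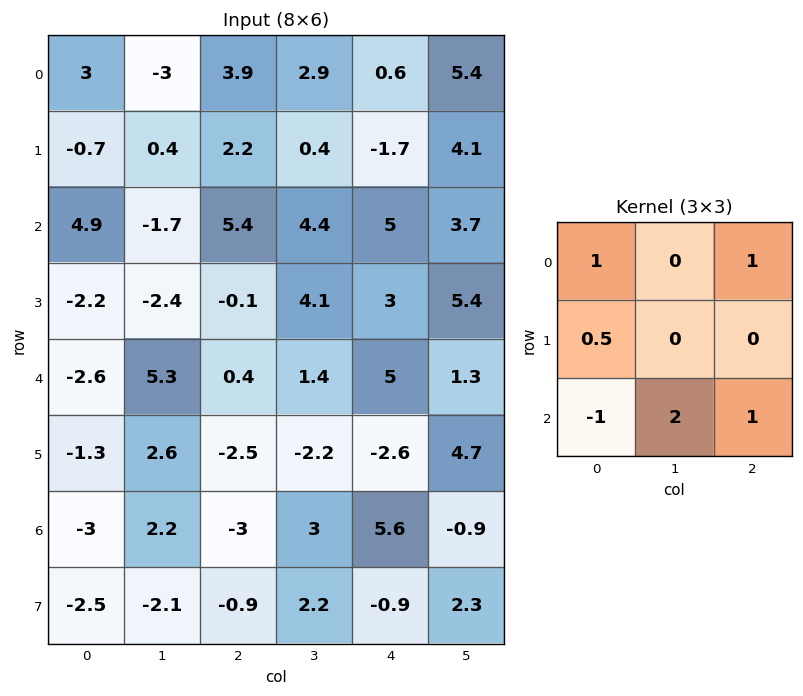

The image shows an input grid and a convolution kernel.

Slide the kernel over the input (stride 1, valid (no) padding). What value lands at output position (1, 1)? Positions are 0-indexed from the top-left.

6.25

The receptive field on the input at this output position is [0.4 2.2 0.4 / -1.7 5.4 4.4 / -2.4 -0.1 4.1]. Elementwise product with the kernel and sum: 0.4·1 + 0.4·1 + -1.7·0.5 + -2.4·-1 + -0.1·2 + 4.1·1.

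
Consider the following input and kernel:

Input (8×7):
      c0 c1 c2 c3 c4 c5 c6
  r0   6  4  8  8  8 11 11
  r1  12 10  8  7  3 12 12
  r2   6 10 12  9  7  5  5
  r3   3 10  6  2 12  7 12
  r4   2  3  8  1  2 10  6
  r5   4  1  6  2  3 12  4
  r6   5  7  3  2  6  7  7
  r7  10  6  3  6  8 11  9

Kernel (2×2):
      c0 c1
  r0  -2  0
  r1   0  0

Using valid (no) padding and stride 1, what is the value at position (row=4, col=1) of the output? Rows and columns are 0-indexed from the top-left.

The receptive field on the input at this output position is [3 8 / 1 6]. Elementwise product with the kernel and sum: 3·-2.

-6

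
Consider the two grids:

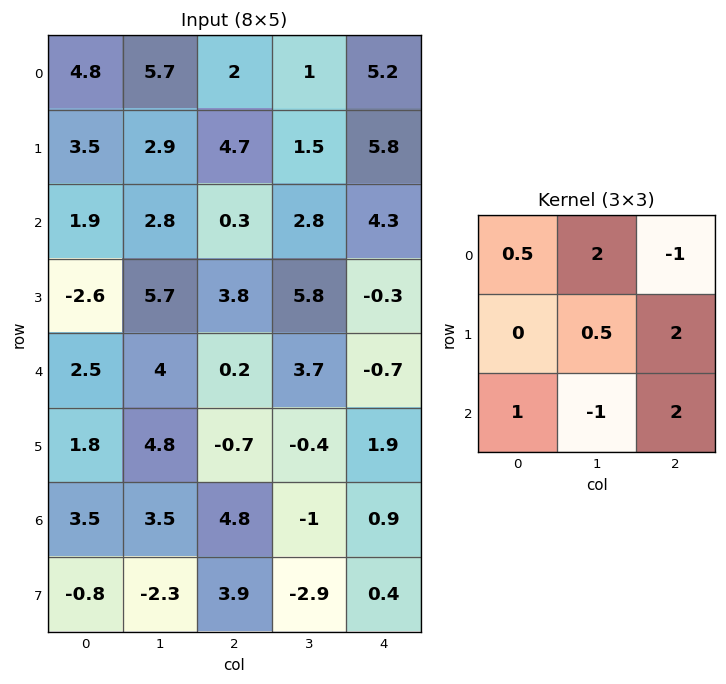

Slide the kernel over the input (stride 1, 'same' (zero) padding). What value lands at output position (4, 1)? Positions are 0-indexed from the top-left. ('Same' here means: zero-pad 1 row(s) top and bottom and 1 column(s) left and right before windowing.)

4.3

The receptive field on the zero-padded input at this output position is [-2.6 5.7 3.8 / 2.5 4 0.2 / 1.8 4.8 -0.7]. Elementwise product with the kernel and sum: -2.6·0.5 + 5.7·2 + 3.8·-1 + 4·0.5 + 0.2·2 + 1.8·1 + 4.8·-1 + -0.7·2.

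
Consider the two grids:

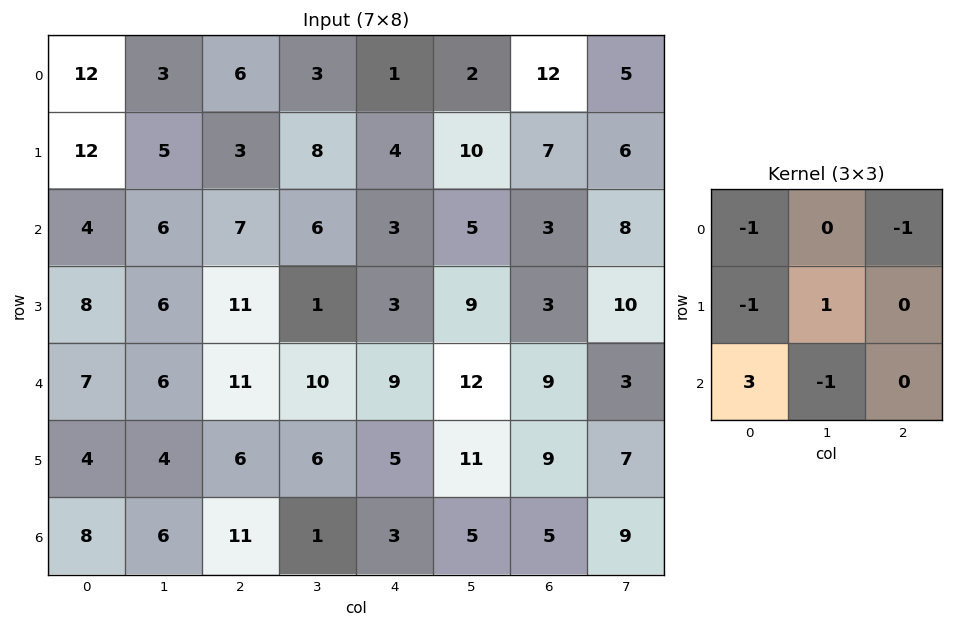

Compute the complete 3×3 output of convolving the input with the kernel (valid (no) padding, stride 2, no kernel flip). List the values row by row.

Output[0,0]: The receptive field on the input at this output position is [12 3 6 / 12 5 3 / 4 6 7]. Elementwise product with the kernel and sum: 12·-1 + 6·-1 + 12·-1 + 5·1 + 4·3 + 6·-1.

-19 13 -3
2 3 15
0 12 -8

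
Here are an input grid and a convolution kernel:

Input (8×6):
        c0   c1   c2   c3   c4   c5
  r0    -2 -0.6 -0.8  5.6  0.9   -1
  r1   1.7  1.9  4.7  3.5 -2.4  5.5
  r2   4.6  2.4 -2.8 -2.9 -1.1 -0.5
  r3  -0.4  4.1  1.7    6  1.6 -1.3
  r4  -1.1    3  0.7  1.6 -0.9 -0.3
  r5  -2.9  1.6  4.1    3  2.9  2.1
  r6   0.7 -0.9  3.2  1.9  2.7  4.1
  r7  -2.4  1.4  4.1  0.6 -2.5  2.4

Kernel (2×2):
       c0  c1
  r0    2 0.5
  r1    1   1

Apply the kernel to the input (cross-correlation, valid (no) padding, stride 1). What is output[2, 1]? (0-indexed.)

The receptive field on the input at this output position is [2.4 -2.8 / 4.1 1.7]. Elementwise product with the kernel and sum: 2.4·2 + -2.8·0.5 + 4.1·1 + 1.7·1.

9.2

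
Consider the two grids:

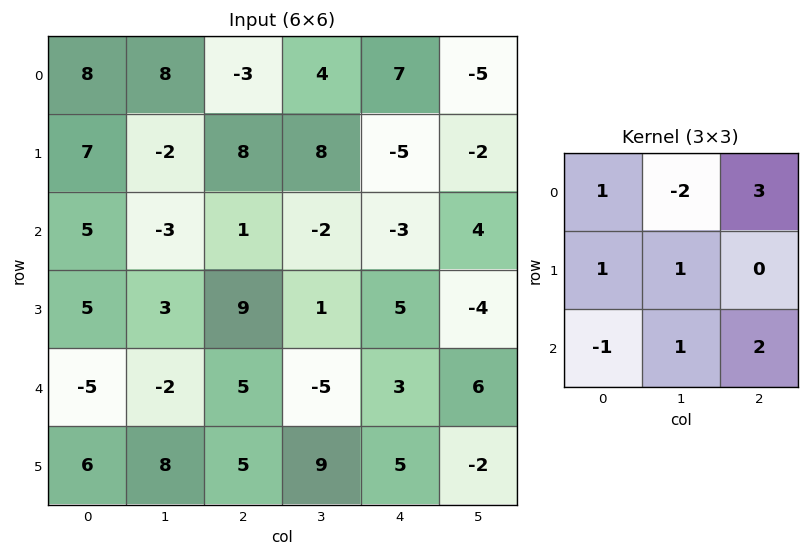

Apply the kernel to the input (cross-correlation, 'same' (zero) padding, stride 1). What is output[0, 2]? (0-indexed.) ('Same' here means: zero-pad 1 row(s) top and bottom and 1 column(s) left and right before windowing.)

The receptive field on the zero-padded input at this output position is [0 0 0 / 8 -3 4 / -2 8 8]. Elementwise product with the kernel and sum: 0·1 + 0·-2 + 0·3 + 8·1 + -3·1 + -2·-1 + 8·1 + 8·2.

31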